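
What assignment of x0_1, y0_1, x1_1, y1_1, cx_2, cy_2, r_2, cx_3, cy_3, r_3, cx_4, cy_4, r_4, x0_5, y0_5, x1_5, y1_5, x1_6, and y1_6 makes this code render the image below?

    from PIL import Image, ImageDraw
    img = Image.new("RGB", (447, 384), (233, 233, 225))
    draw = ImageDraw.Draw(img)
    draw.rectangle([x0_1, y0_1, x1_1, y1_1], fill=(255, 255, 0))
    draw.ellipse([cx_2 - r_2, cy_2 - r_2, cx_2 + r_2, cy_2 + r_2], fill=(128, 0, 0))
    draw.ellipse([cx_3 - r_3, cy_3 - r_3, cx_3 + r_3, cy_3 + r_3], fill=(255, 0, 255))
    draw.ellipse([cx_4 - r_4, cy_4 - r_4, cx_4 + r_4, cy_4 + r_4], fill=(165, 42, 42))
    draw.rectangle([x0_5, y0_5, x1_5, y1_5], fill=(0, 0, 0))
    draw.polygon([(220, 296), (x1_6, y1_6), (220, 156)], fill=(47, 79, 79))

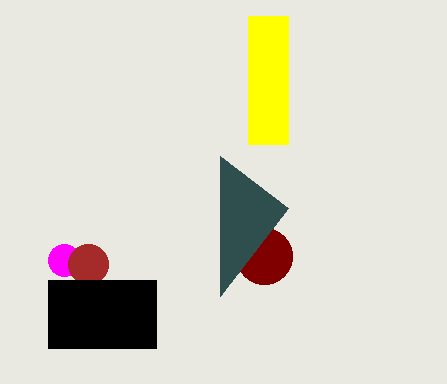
x0_1 = 248
y0_1 = 16
x1_1 = 288
y1_1 = 144
cx_2 = 264
cy_2 = 256
r_2 = 28
cx_3 = 64
cy_3 = 260
r_3 = 16
cx_4 = 88
cy_4 = 264
r_4 = 20
x0_5 = 48
y0_5 = 280
x1_5 = 156
y1_5 = 348
x1_6 = 288
y1_6 = 208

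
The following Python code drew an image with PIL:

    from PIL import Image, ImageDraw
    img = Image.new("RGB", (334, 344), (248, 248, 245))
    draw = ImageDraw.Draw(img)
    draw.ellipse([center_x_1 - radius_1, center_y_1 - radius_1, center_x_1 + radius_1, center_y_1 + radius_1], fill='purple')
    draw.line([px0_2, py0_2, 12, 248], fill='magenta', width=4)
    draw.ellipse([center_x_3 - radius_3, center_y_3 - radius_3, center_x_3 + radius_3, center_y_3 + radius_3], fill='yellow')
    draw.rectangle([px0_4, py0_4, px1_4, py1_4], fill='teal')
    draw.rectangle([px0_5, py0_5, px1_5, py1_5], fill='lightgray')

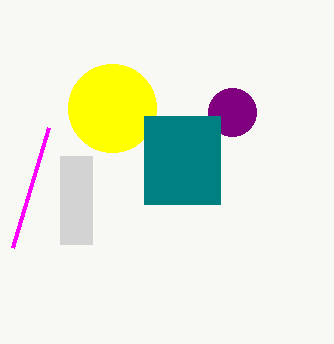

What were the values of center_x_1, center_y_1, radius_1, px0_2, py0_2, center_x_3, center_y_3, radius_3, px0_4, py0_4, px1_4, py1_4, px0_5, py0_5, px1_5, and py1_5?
center_x_1 = 232
center_y_1 = 112
radius_1 = 24
px0_2 = 48
py0_2 = 128
center_x_3 = 112
center_y_3 = 108
radius_3 = 44
px0_4 = 144
py0_4 = 116
px1_4 = 220
py1_4 = 204
px0_5 = 60
py0_5 = 156
px1_5 = 92
py1_5 = 244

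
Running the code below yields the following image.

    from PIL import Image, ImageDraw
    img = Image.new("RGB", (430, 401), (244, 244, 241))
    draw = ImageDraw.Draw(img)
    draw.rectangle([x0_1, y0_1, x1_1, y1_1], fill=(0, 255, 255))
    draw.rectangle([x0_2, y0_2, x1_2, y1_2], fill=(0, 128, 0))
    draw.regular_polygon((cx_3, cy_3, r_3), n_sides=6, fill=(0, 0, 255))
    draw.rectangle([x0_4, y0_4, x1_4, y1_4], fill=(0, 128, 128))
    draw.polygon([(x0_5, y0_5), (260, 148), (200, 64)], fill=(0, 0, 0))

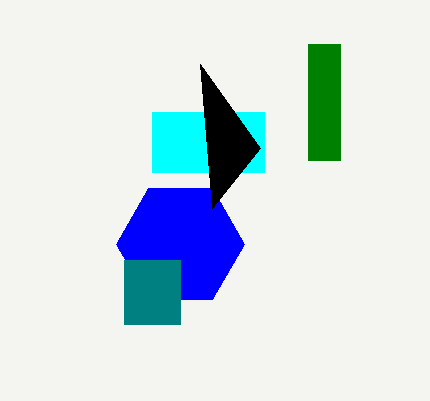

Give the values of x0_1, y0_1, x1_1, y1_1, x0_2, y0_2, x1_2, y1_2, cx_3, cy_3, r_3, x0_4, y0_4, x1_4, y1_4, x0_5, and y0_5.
x0_1 = 152, y0_1 = 112, x1_1 = 264, y1_1 = 172, x0_2 = 308, y0_2 = 44, x1_2 = 340, y1_2 = 160, cx_3 = 180, cy_3 = 244, r_3 = 64, x0_4 = 124, y0_4 = 260, x1_4 = 180, y1_4 = 324, x0_5 = 212, y0_5 = 208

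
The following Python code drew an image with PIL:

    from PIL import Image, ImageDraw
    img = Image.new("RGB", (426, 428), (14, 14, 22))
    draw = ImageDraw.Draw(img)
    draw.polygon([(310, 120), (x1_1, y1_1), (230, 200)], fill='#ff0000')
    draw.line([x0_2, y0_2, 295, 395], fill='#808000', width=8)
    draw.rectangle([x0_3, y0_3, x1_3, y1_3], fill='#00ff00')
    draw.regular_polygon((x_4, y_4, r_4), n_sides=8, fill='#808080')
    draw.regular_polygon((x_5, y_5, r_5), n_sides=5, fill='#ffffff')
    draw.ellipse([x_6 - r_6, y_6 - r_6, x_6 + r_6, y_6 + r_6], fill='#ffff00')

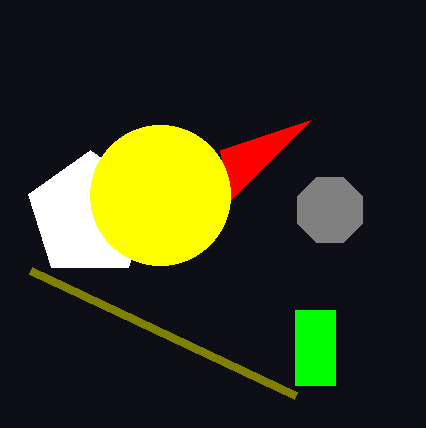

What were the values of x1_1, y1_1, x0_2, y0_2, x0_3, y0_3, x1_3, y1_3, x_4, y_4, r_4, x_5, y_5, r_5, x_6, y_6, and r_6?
x1_1 = 220, y1_1 = 150, x0_2 = 30, y0_2 = 270, x0_3 = 295, y0_3 = 310, x1_3 = 335, y1_3 = 385, x_4 = 330, y_4 = 210, r_4 = 35, x_5 = 90, y_5 = 215, r_5 = 65, x_6 = 160, y_6 = 195, r_6 = 70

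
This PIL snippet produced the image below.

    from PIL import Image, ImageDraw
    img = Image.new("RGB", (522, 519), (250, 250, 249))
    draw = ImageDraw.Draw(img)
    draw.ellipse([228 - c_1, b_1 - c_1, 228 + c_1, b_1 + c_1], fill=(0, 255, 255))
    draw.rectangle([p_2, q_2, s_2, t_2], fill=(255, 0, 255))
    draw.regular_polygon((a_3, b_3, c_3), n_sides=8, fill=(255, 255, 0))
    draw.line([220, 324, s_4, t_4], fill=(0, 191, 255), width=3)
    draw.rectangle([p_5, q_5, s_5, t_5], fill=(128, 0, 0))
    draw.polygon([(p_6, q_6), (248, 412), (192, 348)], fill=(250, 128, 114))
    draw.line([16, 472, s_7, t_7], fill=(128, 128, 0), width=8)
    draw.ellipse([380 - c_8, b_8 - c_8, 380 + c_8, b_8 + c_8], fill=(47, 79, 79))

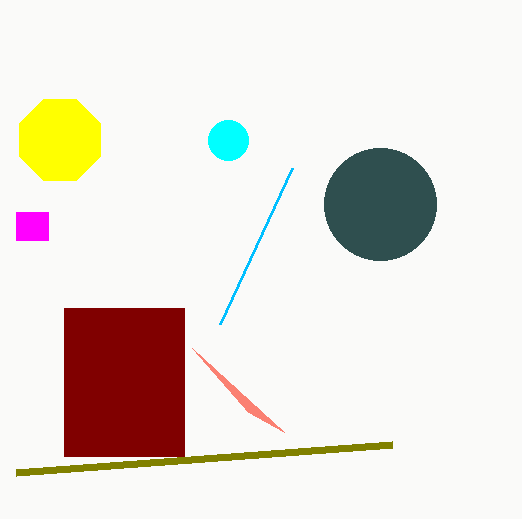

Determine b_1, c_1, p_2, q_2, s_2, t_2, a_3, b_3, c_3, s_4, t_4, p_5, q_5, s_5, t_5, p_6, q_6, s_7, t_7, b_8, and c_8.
b_1 = 140; c_1 = 20; p_2 = 16; q_2 = 212; s_2 = 48; t_2 = 240; a_3 = 60; b_3 = 140; c_3 = 44; s_4 = 292; t_4 = 168; p_5 = 64; q_5 = 308; s_5 = 184; t_5 = 456; p_6 = 284; q_6 = 432; s_7 = 392; t_7 = 444; b_8 = 204; c_8 = 56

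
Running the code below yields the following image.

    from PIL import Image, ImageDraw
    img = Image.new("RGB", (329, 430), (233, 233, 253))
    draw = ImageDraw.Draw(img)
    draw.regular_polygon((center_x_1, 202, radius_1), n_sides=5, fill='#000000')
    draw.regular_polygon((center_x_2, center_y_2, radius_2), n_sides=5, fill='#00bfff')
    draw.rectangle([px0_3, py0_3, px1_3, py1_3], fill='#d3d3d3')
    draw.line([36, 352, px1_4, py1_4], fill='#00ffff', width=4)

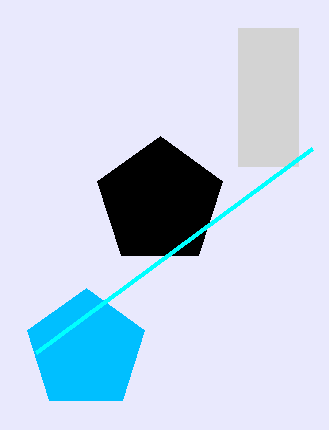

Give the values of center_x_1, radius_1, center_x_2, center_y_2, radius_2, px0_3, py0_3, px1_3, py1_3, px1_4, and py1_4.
center_x_1 = 160; radius_1 = 66; center_x_2 = 86; center_y_2 = 350; radius_2 = 62; px0_3 = 238; py0_3 = 28; px1_3 = 298; py1_3 = 166; px1_4 = 312; py1_4 = 148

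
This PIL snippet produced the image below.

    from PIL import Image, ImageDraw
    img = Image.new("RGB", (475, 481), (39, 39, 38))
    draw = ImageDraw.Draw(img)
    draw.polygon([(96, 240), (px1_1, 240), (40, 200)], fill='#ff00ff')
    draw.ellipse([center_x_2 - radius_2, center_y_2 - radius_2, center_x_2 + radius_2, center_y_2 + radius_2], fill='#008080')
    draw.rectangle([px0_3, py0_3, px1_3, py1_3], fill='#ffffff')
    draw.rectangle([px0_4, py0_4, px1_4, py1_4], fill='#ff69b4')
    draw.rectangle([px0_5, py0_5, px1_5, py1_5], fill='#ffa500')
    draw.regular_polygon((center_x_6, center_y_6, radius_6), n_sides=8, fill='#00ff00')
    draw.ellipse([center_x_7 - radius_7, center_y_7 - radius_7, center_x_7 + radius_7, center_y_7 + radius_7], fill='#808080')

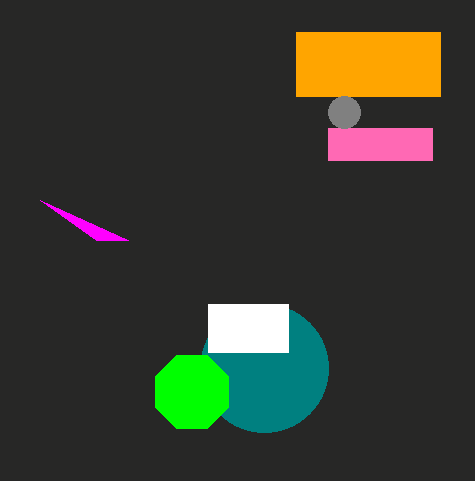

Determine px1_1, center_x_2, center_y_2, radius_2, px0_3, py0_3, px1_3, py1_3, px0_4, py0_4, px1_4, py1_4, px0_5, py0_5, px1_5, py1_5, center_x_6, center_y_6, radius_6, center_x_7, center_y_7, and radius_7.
px1_1 = 128; center_x_2 = 264; center_y_2 = 368; radius_2 = 64; px0_3 = 208; py0_3 = 304; px1_3 = 288; py1_3 = 352; px0_4 = 328; py0_4 = 128; px1_4 = 432; py1_4 = 160; px0_5 = 296; py0_5 = 32; px1_5 = 440; py1_5 = 96; center_x_6 = 192; center_y_6 = 392; radius_6 = 40; center_x_7 = 344; center_y_7 = 112; radius_7 = 16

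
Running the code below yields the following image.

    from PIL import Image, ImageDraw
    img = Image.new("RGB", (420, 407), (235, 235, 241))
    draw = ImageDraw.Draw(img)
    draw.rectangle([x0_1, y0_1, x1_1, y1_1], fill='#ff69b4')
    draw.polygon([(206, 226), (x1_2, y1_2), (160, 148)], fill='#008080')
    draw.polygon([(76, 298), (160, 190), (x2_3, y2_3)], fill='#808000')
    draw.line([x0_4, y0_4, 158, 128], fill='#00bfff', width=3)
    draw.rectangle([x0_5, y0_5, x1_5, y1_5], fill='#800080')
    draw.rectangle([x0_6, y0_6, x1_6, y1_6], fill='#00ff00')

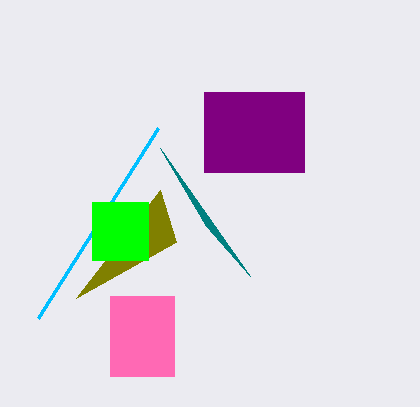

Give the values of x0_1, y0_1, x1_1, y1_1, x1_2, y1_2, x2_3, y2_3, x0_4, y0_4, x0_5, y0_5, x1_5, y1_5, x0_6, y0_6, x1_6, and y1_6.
x0_1 = 110; y0_1 = 296; x1_1 = 174; y1_1 = 376; x1_2 = 250; y1_2 = 276; x2_3 = 176; y2_3 = 242; x0_4 = 38; y0_4 = 318; x0_5 = 204; y0_5 = 92; x1_5 = 304; y1_5 = 172; x0_6 = 92; y0_6 = 202; x1_6 = 148; y1_6 = 260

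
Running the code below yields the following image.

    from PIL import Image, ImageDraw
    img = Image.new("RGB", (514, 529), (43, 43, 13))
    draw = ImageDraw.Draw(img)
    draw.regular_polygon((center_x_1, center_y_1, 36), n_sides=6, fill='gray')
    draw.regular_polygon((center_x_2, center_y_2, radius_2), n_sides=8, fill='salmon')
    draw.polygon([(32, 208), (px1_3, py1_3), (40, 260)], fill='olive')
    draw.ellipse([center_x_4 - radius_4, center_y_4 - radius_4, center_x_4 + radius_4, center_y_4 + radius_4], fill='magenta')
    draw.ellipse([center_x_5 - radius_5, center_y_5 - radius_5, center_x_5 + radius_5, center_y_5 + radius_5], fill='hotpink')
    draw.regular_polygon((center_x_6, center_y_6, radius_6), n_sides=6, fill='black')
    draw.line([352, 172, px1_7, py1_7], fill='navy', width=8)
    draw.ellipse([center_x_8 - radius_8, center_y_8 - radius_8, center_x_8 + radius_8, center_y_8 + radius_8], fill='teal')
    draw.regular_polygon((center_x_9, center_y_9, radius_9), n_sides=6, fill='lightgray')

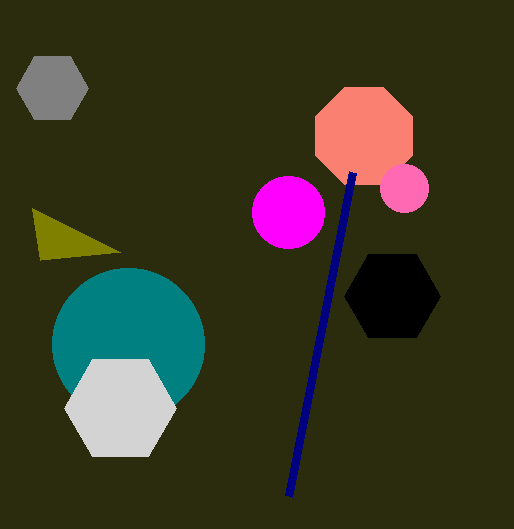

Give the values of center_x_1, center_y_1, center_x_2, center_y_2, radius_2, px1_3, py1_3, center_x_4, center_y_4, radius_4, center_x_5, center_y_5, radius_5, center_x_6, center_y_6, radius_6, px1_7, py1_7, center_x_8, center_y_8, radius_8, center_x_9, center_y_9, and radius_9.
center_x_1 = 52; center_y_1 = 88; center_x_2 = 364; center_y_2 = 136; radius_2 = 52; px1_3 = 120; py1_3 = 252; center_x_4 = 288; center_y_4 = 212; radius_4 = 36; center_x_5 = 404; center_y_5 = 188; radius_5 = 24; center_x_6 = 392; center_y_6 = 296; radius_6 = 48; px1_7 = 288; py1_7 = 496; center_x_8 = 128; center_y_8 = 344; radius_8 = 76; center_x_9 = 120; center_y_9 = 408; radius_9 = 56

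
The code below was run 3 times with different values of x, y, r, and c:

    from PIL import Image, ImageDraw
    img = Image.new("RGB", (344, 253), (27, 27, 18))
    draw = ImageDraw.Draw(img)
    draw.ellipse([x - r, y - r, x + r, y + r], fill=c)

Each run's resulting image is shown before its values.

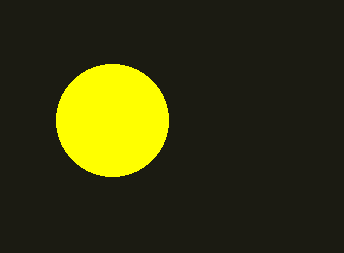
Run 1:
x = 112; y = 120; r = 56; c = 'yellow'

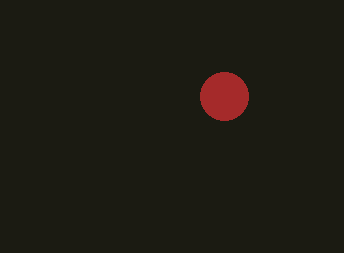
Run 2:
x = 224; y = 96; r = 24; c = 'brown'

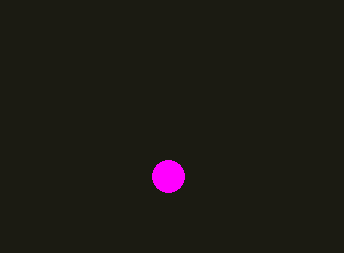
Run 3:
x = 168, y = 176, r = 16, c = 'magenta'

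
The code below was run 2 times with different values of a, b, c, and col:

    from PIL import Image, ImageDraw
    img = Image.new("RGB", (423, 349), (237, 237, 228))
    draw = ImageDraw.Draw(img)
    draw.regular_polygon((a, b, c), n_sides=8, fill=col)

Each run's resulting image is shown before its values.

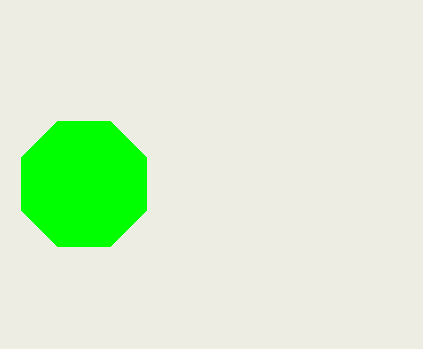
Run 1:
a = 84; b = 184; c = 68; col = 'lime'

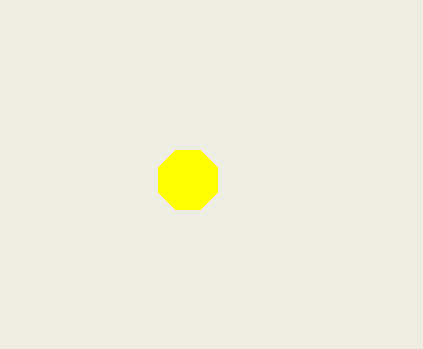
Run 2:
a = 188
b = 180
c = 32
col = 'yellow'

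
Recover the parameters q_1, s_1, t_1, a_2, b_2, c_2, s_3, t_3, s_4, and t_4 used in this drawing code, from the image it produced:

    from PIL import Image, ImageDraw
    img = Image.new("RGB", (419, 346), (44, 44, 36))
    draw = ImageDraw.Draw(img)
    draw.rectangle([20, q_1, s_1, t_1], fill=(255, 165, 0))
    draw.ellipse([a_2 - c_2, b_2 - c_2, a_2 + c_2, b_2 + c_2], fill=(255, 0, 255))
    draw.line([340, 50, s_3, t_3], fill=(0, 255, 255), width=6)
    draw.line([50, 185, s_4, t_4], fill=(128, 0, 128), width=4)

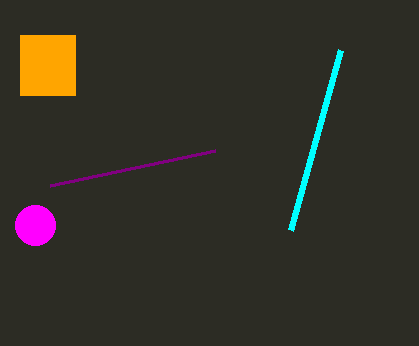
q_1 = 35; s_1 = 75; t_1 = 95; a_2 = 35; b_2 = 225; c_2 = 20; s_3 = 290; t_3 = 230; s_4 = 215; t_4 = 150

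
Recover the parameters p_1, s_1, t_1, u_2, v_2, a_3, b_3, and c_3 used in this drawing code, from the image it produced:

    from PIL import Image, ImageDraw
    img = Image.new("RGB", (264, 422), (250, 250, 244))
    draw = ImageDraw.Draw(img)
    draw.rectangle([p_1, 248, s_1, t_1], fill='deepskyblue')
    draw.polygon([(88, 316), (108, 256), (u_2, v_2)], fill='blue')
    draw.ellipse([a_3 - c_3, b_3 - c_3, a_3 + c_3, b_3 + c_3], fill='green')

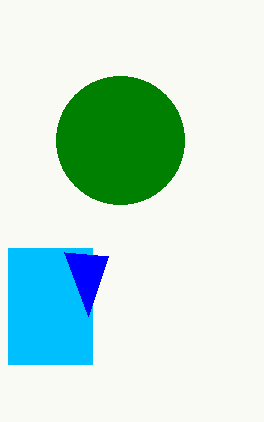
p_1 = 8
s_1 = 92
t_1 = 364
u_2 = 64
v_2 = 252
a_3 = 120
b_3 = 140
c_3 = 64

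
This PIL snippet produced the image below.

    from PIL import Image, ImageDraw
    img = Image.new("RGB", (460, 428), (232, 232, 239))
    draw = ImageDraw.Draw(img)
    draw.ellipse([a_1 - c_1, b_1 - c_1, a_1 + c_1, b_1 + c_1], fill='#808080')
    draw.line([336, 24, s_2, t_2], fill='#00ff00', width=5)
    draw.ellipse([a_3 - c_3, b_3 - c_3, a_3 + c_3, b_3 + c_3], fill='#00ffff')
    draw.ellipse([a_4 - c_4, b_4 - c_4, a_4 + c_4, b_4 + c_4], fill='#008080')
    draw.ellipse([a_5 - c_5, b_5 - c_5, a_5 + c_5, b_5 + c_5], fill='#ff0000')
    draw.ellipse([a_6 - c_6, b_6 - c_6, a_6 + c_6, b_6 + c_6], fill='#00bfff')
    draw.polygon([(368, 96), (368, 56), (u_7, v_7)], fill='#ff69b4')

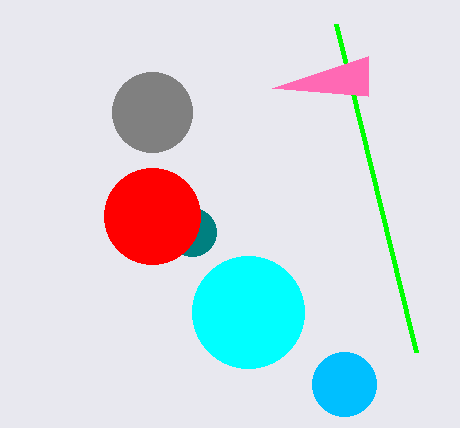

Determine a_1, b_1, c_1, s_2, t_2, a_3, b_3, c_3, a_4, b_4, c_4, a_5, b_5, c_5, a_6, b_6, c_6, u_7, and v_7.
a_1 = 152; b_1 = 112; c_1 = 40; s_2 = 416; t_2 = 352; a_3 = 248; b_3 = 312; c_3 = 56; a_4 = 192; b_4 = 232; c_4 = 24; a_5 = 152; b_5 = 216; c_5 = 48; a_6 = 344; b_6 = 384; c_6 = 32; u_7 = 272; v_7 = 88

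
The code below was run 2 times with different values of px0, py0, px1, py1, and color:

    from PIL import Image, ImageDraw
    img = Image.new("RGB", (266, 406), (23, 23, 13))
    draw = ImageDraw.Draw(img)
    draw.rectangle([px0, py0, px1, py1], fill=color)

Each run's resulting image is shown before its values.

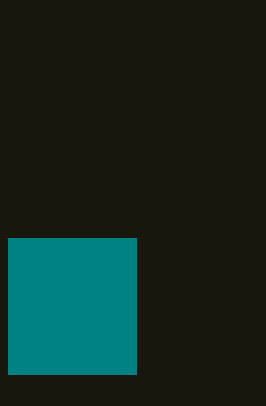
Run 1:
px0 = 8; py0 = 238; px1 = 136; py1 = 374; color = 'teal'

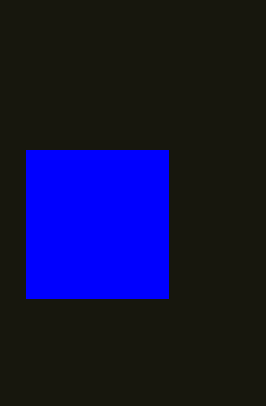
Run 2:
px0 = 26, py0 = 150, px1 = 168, py1 = 298, color = 'blue'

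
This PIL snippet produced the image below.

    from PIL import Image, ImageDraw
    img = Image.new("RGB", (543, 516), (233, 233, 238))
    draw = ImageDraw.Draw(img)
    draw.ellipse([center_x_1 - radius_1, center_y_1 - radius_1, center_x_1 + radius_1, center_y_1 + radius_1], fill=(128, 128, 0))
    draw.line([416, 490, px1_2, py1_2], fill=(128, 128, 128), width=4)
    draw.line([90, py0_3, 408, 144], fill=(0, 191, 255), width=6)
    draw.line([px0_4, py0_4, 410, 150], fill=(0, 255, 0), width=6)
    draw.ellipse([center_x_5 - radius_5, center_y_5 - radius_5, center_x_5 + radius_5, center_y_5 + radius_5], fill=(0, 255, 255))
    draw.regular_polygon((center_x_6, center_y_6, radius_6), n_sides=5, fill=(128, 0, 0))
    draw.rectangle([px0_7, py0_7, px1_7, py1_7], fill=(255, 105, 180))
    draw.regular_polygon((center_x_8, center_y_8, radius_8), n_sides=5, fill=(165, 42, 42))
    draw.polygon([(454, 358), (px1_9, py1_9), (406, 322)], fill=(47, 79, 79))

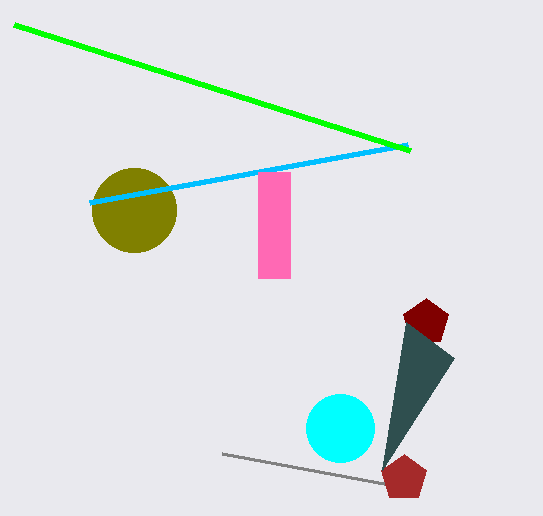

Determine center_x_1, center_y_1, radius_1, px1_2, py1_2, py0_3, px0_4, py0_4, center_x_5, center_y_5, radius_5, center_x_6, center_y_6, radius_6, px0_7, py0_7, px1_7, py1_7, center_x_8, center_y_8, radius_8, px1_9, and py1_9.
center_x_1 = 134; center_y_1 = 210; radius_1 = 42; px1_2 = 222; py1_2 = 454; py0_3 = 202; px0_4 = 14; py0_4 = 24; center_x_5 = 340; center_y_5 = 428; radius_5 = 34; center_x_6 = 426; center_y_6 = 322; radius_6 = 24; px0_7 = 258; py0_7 = 172; px1_7 = 290; py1_7 = 278; center_x_8 = 404; center_y_8 = 478; radius_8 = 24; px1_9 = 382; py1_9 = 470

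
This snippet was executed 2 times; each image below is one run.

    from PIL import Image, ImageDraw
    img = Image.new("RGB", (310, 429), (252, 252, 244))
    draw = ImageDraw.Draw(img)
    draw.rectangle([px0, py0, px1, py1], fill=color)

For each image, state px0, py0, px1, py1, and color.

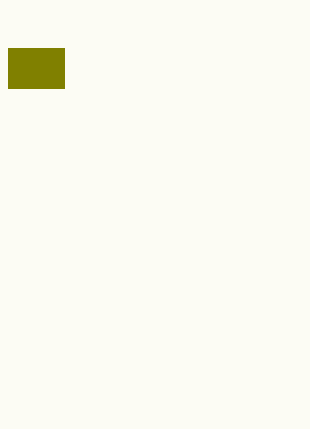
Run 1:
px0 = 8; py0 = 48; px1 = 64; py1 = 88; color = 'olive'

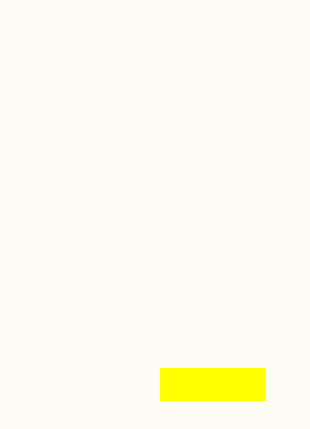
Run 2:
px0 = 160, py0 = 368, px1 = 264, py1 = 400, color = 'yellow'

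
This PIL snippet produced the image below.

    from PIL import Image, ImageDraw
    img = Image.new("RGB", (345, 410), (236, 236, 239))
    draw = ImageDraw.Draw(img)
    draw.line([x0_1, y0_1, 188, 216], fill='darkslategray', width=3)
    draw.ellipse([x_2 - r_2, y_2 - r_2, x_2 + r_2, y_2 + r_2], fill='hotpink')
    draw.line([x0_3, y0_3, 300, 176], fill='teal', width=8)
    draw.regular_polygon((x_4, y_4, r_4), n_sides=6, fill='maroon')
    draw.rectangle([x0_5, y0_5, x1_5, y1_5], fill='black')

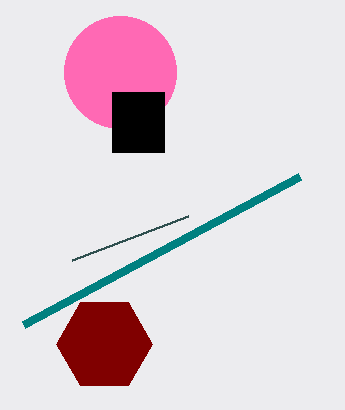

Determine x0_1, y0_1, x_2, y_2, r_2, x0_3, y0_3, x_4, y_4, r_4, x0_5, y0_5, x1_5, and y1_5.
x0_1 = 72; y0_1 = 260; x_2 = 120; y_2 = 72; r_2 = 56; x0_3 = 24; y0_3 = 324; x_4 = 104; y_4 = 344; r_4 = 48; x0_5 = 112; y0_5 = 92; x1_5 = 164; y1_5 = 152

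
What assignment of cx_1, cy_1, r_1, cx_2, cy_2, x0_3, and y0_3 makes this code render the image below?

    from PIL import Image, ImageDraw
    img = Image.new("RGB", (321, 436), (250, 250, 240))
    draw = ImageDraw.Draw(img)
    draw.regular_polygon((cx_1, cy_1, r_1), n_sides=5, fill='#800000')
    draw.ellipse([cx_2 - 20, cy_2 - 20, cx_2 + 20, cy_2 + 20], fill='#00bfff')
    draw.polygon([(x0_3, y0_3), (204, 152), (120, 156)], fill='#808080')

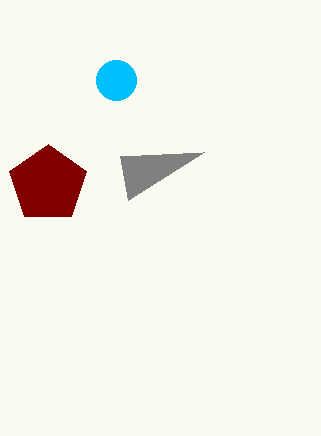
cx_1 = 48; cy_1 = 184; r_1 = 40; cx_2 = 116; cy_2 = 80; x0_3 = 128; y0_3 = 200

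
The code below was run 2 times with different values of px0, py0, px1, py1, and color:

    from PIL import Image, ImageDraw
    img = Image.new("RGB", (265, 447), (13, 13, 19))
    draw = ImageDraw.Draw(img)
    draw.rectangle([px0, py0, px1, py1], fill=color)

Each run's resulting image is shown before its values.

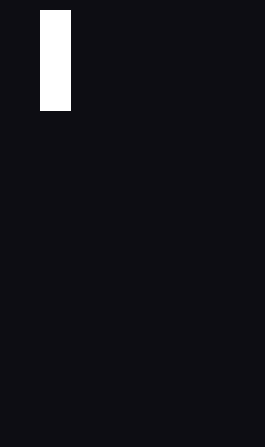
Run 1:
px0 = 40; py0 = 10; px1 = 70; py1 = 110; color = 'white'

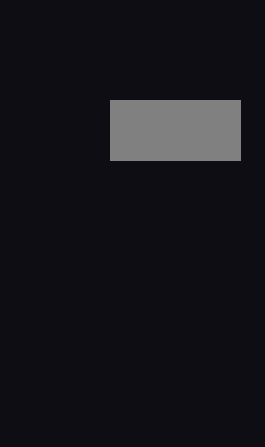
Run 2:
px0 = 110; py0 = 100; px1 = 240; py1 = 160; color = 'gray'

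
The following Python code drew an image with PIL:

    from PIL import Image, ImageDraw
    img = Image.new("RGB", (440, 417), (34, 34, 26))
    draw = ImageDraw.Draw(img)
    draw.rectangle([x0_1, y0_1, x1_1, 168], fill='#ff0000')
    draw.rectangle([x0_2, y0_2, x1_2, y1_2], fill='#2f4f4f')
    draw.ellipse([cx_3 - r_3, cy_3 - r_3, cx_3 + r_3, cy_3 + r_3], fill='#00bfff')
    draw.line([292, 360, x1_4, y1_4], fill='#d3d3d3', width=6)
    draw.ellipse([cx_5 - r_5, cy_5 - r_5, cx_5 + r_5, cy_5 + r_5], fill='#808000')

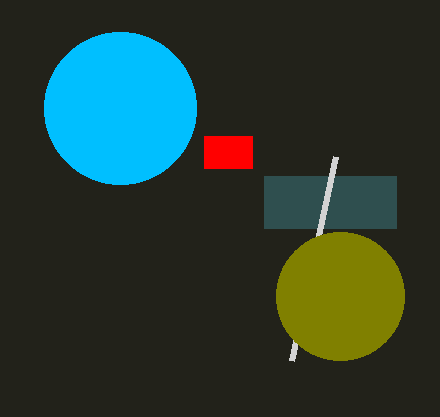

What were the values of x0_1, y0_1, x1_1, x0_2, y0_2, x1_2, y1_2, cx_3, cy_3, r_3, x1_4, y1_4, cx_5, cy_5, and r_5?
x0_1 = 204
y0_1 = 136
x1_1 = 252
x0_2 = 264
y0_2 = 176
x1_2 = 396
y1_2 = 228
cx_3 = 120
cy_3 = 108
r_3 = 76
x1_4 = 336
y1_4 = 156
cx_5 = 340
cy_5 = 296
r_5 = 64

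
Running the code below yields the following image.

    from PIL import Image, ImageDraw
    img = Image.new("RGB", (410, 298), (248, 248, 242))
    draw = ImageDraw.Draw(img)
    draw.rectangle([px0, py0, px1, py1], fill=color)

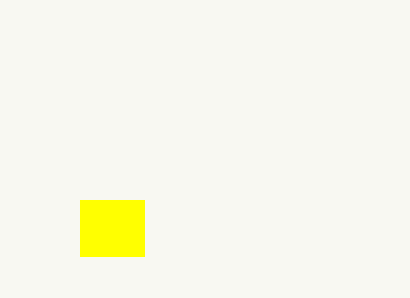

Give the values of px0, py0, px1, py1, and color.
px0 = 80, py0 = 200, px1 = 144, py1 = 256, color = 'yellow'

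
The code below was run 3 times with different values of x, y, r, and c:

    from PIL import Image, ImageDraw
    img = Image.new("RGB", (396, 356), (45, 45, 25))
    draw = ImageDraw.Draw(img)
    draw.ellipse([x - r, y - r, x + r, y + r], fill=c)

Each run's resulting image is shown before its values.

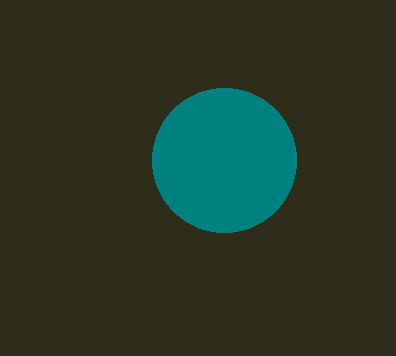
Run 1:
x = 224; y = 160; r = 72; c = 'teal'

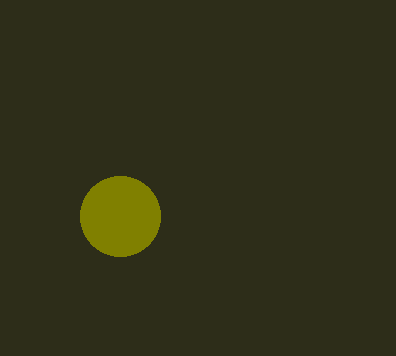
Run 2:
x = 120, y = 216, r = 40, c = 'olive'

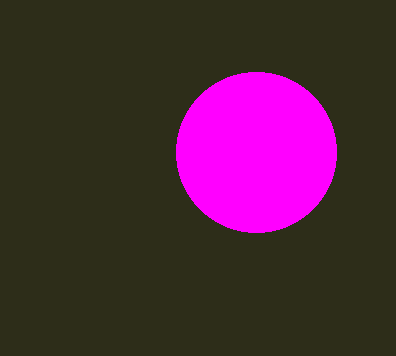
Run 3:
x = 256, y = 152, r = 80, c = 'magenta'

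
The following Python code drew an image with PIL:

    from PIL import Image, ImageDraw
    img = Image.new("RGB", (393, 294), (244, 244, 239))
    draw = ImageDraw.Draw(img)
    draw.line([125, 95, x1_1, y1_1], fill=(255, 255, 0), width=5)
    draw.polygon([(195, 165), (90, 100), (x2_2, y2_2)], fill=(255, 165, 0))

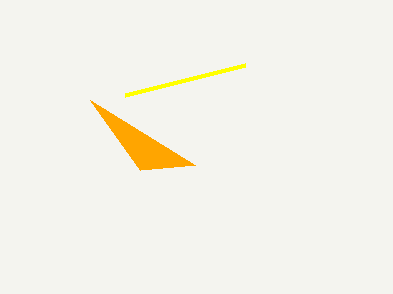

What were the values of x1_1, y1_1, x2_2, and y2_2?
x1_1 = 245; y1_1 = 65; x2_2 = 140; y2_2 = 170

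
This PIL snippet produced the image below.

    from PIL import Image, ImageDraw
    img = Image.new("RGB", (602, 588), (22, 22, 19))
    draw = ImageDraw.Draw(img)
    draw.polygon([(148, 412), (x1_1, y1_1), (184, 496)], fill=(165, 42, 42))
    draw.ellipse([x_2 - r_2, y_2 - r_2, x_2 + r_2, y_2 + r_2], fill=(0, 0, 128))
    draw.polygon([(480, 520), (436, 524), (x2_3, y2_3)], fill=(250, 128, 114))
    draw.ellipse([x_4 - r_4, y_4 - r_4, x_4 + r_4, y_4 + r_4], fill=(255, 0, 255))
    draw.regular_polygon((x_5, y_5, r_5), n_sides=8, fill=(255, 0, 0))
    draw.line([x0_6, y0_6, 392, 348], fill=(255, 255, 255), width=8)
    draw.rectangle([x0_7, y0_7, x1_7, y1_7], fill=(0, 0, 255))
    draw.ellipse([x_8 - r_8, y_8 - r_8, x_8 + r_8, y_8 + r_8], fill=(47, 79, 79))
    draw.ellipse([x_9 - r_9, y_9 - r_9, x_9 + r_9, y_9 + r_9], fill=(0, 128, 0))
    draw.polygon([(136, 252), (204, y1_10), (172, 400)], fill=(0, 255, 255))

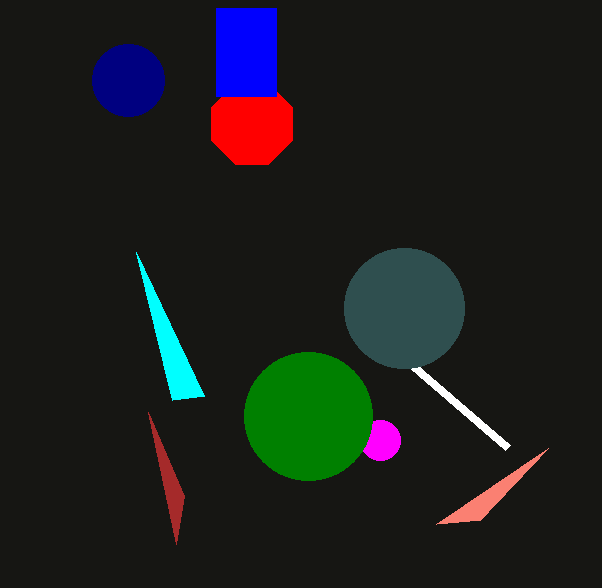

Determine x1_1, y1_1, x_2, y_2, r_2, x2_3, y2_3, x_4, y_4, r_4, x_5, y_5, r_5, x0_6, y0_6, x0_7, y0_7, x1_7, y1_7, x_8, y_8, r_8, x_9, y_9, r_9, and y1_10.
x1_1 = 176, y1_1 = 544, x_2 = 128, y_2 = 80, r_2 = 36, x2_3 = 548, y2_3 = 448, x_4 = 380, y_4 = 440, r_4 = 20, x_5 = 252, y_5 = 124, r_5 = 44, x0_6 = 508, y0_6 = 448, x0_7 = 216, y0_7 = 8, x1_7 = 276, y1_7 = 96, x_8 = 404, y_8 = 308, r_8 = 60, x_9 = 308, y_9 = 416, r_9 = 64, y1_10 = 396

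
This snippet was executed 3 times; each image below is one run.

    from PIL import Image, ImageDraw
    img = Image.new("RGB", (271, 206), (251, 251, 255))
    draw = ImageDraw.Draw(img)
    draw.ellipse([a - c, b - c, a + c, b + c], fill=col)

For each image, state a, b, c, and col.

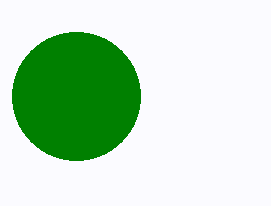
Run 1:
a = 76; b = 96; c = 64; col = 'green'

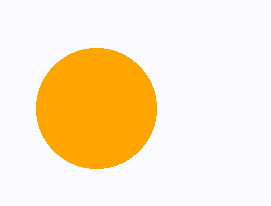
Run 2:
a = 96
b = 108
c = 60
col = 'orange'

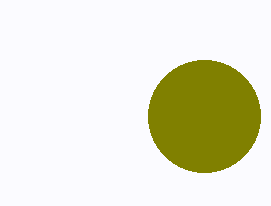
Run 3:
a = 204, b = 116, c = 56, col = 'olive'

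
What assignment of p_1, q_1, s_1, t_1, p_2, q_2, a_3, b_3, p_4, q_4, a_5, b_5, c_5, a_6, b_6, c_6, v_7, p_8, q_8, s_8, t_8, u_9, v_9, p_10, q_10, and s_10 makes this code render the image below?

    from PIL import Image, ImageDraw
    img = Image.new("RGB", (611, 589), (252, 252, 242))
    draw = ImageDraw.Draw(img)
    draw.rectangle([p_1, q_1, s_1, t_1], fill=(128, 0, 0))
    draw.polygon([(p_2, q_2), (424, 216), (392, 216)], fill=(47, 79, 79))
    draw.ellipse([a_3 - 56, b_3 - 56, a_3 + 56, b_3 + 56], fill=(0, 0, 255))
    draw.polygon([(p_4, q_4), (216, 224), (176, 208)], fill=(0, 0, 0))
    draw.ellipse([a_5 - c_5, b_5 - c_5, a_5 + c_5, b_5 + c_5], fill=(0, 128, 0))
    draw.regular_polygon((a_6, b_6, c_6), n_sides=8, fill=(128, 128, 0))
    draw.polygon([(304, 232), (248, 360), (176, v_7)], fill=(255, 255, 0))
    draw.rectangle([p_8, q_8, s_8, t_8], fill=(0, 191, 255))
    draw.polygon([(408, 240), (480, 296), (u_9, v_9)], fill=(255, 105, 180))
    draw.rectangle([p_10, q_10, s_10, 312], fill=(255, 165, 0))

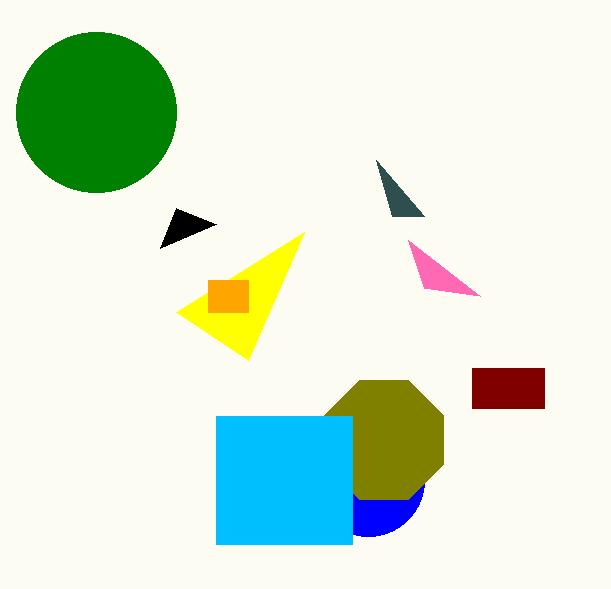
p_1 = 472
q_1 = 368
s_1 = 544
t_1 = 408
p_2 = 376
q_2 = 160
a_3 = 368
b_3 = 480
p_4 = 160
q_4 = 248
a_5 = 96
b_5 = 112
c_5 = 80
a_6 = 384
b_6 = 440
c_6 = 64
v_7 = 312
p_8 = 216
q_8 = 416
s_8 = 352
t_8 = 544
u_9 = 424
v_9 = 288
p_10 = 208
q_10 = 280
s_10 = 248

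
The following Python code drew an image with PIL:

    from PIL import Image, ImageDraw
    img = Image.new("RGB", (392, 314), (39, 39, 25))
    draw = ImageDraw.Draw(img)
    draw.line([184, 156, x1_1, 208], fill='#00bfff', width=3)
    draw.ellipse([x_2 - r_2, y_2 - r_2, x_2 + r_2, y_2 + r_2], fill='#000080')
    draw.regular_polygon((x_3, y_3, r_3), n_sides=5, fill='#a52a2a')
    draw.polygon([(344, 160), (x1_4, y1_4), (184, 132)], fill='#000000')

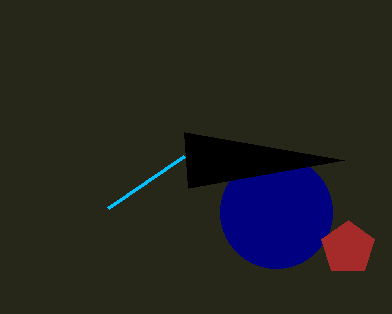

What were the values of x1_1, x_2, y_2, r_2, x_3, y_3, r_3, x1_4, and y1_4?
x1_1 = 108; x_2 = 276; y_2 = 212; r_2 = 56; x_3 = 348; y_3 = 248; r_3 = 28; x1_4 = 188; y1_4 = 188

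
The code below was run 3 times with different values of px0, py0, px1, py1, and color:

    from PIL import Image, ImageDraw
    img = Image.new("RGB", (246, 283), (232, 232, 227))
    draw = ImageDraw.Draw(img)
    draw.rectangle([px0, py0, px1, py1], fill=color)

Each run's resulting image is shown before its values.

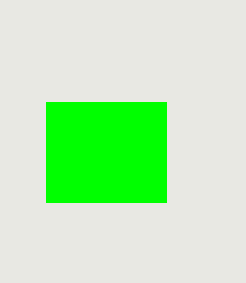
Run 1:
px0 = 46, py0 = 102, px1 = 166, py1 = 202, color = 'lime'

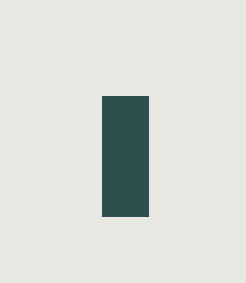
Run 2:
px0 = 102; py0 = 96; px1 = 148; py1 = 216; color = 'darkslategray'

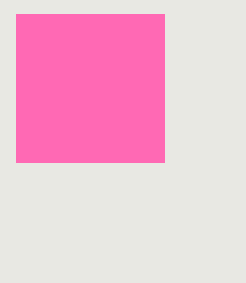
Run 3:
px0 = 16; py0 = 14; px1 = 164; py1 = 162; color = 'hotpink'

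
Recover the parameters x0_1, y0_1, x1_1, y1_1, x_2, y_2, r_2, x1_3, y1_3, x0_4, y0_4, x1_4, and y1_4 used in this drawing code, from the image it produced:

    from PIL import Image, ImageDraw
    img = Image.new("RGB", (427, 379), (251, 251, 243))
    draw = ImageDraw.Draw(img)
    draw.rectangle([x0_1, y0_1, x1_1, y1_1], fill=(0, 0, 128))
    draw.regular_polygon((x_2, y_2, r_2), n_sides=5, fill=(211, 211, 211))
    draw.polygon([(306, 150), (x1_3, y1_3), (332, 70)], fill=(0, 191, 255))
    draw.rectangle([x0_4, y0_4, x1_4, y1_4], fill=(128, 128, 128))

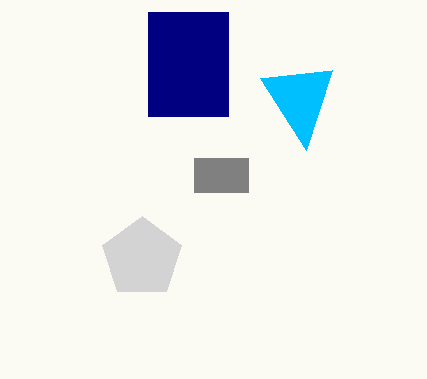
x0_1 = 148; y0_1 = 12; x1_1 = 228; y1_1 = 116; x_2 = 142; y_2 = 258; r_2 = 42; x1_3 = 260; y1_3 = 78; x0_4 = 194; y0_4 = 158; x1_4 = 248; y1_4 = 192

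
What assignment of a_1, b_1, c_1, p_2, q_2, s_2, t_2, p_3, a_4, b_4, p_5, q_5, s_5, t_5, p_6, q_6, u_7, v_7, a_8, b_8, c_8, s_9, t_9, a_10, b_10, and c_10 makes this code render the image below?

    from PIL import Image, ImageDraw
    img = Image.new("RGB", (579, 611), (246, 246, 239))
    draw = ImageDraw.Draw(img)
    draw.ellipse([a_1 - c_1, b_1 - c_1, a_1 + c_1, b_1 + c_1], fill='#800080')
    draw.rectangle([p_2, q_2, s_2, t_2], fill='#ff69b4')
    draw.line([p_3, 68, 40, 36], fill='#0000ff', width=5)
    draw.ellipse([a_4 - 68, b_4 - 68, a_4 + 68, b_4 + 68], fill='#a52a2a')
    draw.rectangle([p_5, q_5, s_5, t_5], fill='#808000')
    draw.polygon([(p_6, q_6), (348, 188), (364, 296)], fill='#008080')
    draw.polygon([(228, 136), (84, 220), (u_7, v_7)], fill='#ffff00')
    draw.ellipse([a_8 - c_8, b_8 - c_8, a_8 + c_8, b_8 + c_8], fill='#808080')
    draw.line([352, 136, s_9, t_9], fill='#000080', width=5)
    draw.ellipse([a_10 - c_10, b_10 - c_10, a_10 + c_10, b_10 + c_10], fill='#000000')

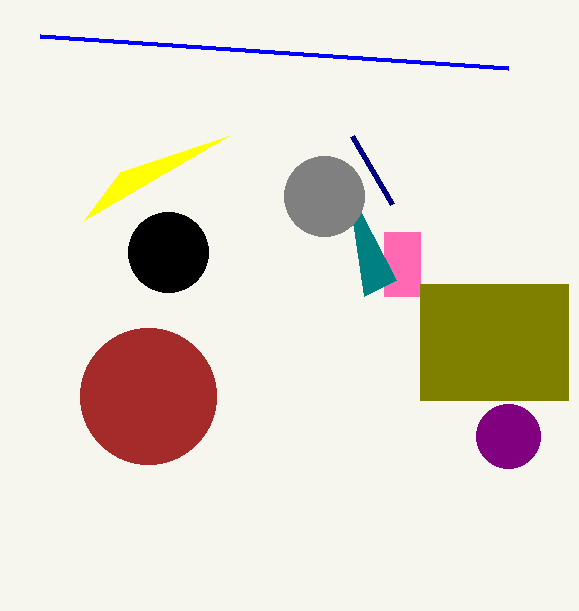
a_1 = 508; b_1 = 436; c_1 = 32; p_2 = 384; q_2 = 232; s_2 = 420; t_2 = 296; p_3 = 508; a_4 = 148; b_4 = 396; p_5 = 420; q_5 = 284; s_5 = 568; t_5 = 400; p_6 = 396; q_6 = 280; u_7 = 120; v_7 = 172; a_8 = 324; b_8 = 196; c_8 = 40; s_9 = 392; t_9 = 204; a_10 = 168; b_10 = 252; c_10 = 40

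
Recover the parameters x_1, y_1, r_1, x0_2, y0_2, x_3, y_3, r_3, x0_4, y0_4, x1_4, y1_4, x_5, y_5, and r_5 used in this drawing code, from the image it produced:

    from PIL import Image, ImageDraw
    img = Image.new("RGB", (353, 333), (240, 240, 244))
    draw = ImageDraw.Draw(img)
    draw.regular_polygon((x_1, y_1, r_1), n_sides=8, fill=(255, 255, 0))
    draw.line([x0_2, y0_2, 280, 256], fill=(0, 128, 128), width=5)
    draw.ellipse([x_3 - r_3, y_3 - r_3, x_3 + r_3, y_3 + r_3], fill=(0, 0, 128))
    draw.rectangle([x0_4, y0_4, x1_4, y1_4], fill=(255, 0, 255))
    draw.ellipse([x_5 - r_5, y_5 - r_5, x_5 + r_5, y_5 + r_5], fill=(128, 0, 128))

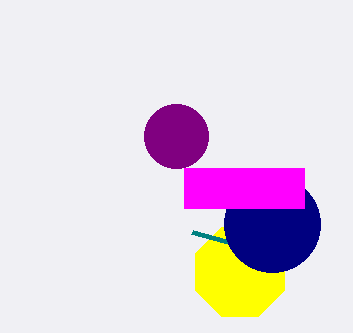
x_1 = 240
y_1 = 272
r_1 = 48
x0_2 = 192
y0_2 = 232
x_3 = 272
y_3 = 224
r_3 = 48
x0_4 = 184
y0_4 = 168
x1_4 = 304
y1_4 = 208
x_5 = 176
y_5 = 136
r_5 = 32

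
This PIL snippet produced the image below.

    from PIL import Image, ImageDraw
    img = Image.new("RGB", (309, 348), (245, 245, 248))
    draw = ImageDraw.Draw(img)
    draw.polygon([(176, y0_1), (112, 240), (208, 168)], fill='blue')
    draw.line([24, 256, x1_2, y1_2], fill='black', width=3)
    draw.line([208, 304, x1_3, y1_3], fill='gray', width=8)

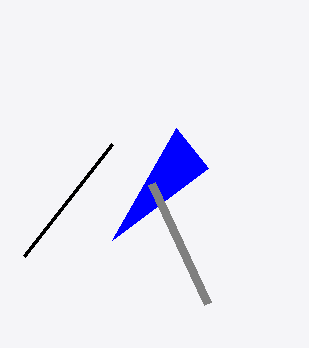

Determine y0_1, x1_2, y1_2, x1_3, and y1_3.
y0_1 = 128
x1_2 = 112
y1_2 = 144
x1_3 = 152
y1_3 = 184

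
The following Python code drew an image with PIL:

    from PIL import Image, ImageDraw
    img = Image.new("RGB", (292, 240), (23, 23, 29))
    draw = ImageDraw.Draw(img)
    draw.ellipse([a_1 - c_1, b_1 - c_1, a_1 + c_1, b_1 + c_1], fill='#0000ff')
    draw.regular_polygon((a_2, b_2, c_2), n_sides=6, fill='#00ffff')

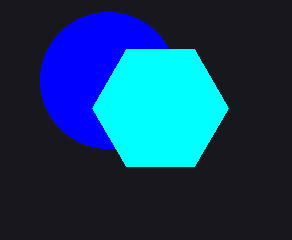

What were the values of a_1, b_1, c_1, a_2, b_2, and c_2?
a_1 = 108
b_1 = 80
c_1 = 68
a_2 = 160
b_2 = 108
c_2 = 68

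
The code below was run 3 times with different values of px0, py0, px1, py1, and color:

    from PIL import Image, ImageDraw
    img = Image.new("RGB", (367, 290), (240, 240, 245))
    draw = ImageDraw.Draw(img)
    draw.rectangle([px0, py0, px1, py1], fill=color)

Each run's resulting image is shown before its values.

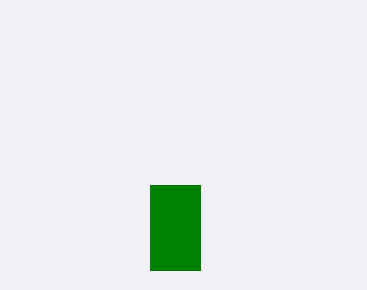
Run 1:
px0 = 150; py0 = 185; px1 = 200; py1 = 270; color = 'green'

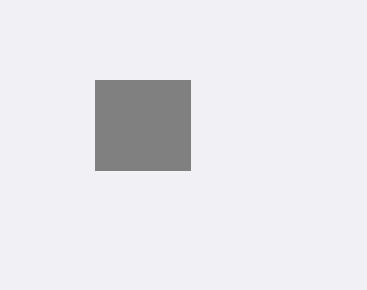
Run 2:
px0 = 95, py0 = 80, px1 = 190, py1 = 170, color = 'gray'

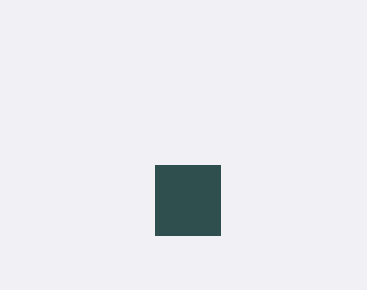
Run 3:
px0 = 155
py0 = 165
px1 = 220
py1 = 235
color = 'darkslategray'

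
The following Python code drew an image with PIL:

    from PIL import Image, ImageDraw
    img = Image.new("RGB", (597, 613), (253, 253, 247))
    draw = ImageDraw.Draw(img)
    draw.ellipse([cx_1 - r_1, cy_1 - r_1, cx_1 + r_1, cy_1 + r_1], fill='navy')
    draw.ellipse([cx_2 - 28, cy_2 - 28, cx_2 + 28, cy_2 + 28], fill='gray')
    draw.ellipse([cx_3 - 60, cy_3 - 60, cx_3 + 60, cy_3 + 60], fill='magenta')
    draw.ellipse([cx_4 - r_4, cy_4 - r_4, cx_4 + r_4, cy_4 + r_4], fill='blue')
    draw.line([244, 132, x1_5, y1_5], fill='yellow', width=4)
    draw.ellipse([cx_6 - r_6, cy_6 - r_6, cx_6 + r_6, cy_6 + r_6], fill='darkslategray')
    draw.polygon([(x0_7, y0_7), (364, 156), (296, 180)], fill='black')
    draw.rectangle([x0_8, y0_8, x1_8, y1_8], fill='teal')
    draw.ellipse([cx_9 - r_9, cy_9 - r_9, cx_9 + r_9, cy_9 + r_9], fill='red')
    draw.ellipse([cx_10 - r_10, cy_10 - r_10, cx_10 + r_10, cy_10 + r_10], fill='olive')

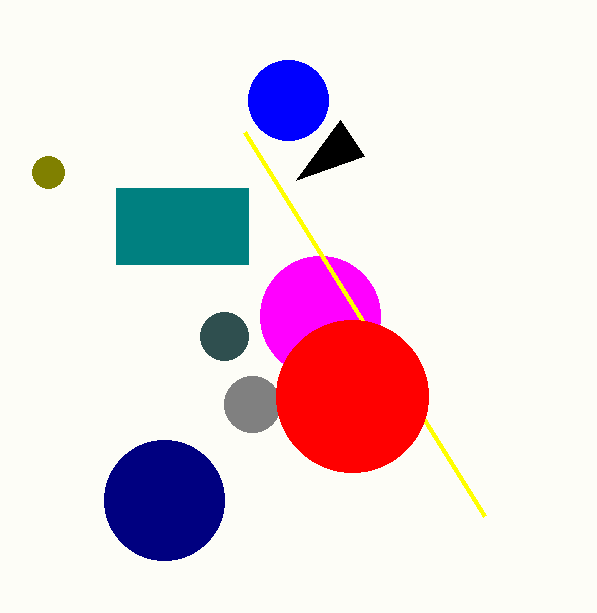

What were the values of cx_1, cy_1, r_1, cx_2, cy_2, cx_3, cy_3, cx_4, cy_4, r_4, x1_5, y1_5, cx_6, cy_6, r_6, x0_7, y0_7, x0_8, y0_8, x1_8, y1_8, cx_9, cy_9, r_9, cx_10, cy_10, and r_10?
cx_1 = 164; cy_1 = 500; r_1 = 60; cx_2 = 252; cy_2 = 404; cx_3 = 320; cy_3 = 316; cx_4 = 288; cy_4 = 100; r_4 = 40; x1_5 = 484; y1_5 = 516; cx_6 = 224; cy_6 = 336; r_6 = 24; x0_7 = 340; y0_7 = 120; x0_8 = 116; y0_8 = 188; x1_8 = 248; y1_8 = 264; cx_9 = 352; cy_9 = 396; r_9 = 76; cx_10 = 48; cy_10 = 172; r_10 = 16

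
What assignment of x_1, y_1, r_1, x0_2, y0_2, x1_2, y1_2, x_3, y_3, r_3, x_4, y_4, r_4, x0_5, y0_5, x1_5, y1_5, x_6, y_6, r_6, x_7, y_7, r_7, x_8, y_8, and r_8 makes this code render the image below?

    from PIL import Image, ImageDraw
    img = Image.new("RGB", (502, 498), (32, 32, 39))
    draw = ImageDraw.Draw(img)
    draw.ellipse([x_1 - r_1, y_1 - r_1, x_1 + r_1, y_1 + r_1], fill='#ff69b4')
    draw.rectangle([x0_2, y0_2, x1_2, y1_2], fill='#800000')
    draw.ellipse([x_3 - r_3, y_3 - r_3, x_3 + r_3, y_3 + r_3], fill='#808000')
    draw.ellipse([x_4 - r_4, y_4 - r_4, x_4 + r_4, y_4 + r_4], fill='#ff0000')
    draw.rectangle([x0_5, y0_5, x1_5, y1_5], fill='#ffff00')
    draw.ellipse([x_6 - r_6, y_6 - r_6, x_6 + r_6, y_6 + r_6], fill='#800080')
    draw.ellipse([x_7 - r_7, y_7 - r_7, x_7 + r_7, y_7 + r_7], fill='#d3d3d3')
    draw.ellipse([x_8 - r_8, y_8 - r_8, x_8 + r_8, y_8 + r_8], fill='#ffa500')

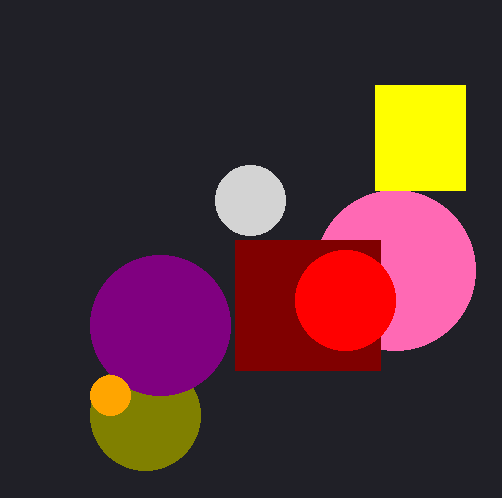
x_1 = 395, y_1 = 270, r_1 = 80, x0_2 = 235, y0_2 = 240, x1_2 = 380, y1_2 = 370, x_3 = 145, y_3 = 415, r_3 = 55, x_4 = 345, y_4 = 300, r_4 = 50, x0_5 = 375, y0_5 = 85, x1_5 = 465, y1_5 = 190, x_6 = 160, y_6 = 325, r_6 = 70, x_7 = 250, y_7 = 200, r_7 = 35, x_8 = 110, y_8 = 395, r_8 = 20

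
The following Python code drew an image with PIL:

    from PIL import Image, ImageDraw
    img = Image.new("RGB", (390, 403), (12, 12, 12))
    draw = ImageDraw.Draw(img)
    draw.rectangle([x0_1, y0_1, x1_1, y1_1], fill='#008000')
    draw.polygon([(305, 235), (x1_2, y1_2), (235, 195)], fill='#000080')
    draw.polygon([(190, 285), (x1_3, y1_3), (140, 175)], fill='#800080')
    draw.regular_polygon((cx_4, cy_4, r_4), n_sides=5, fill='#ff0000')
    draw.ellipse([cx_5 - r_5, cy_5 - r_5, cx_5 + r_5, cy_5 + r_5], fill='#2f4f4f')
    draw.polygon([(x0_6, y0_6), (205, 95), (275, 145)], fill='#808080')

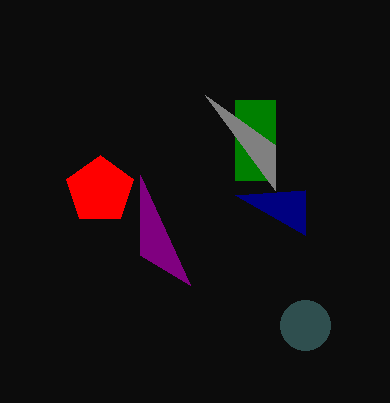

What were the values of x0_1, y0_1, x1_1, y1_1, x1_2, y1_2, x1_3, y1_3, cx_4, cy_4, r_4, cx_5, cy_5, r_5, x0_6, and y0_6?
x0_1 = 235, y0_1 = 100, x1_1 = 275, y1_1 = 180, x1_2 = 305, y1_2 = 190, x1_3 = 140, y1_3 = 255, cx_4 = 100, cy_4 = 190, r_4 = 35, cx_5 = 305, cy_5 = 325, r_5 = 25, x0_6 = 275, y0_6 = 190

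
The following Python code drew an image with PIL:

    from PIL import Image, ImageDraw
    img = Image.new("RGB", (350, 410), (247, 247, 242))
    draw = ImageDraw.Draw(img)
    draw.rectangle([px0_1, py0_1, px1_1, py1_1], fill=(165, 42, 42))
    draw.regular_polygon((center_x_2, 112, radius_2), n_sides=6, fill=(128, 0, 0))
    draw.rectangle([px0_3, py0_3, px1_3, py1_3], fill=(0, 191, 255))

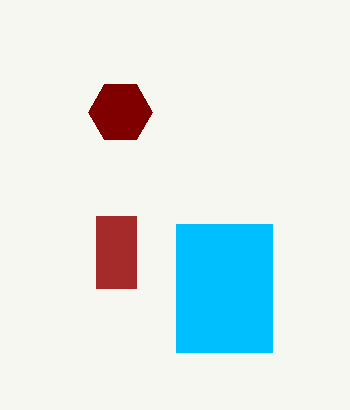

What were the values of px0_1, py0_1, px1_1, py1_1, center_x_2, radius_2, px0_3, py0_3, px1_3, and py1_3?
px0_1 = 96; py0_1 = 216; px1_1 = 136; py1_1 = 288; center_x_2 = 120; radius_2 = 32; px0_3 = 176; py0_3 = 224; px1_3 = 272; py1_3 = 352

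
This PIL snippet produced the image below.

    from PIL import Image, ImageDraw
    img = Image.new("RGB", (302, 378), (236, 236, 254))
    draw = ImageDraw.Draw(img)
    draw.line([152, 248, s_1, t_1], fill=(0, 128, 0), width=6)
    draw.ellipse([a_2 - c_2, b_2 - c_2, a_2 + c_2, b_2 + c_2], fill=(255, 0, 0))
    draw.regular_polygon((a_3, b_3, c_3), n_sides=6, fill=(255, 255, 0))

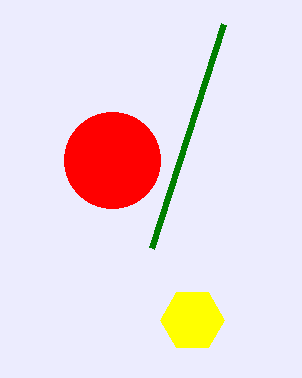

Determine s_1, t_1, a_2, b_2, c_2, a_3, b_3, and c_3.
s_1 = 224; t_1 = 24; a_2 = 112; b_2 = 160; c_2 = 48; a_3 = 192; b_3 = 320; c_3 = 32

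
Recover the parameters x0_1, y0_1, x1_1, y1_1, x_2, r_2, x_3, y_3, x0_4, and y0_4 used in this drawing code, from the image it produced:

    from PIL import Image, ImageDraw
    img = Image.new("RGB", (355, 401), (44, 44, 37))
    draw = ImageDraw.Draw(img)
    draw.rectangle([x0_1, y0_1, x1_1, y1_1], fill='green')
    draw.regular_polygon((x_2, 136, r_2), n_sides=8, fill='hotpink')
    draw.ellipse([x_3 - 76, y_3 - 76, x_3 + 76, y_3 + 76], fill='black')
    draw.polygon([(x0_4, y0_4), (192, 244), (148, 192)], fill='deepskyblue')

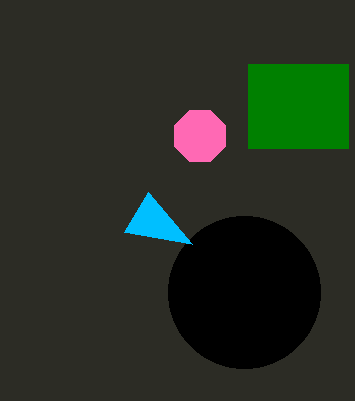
x0_1 = 248; y0_1 = 64; x1_1 = 348; y1_1 = 148; x_2 = 200; r_2 = 28; x_3 = 244; y_3 = 292; x0_4 = 124; y0_4 = 232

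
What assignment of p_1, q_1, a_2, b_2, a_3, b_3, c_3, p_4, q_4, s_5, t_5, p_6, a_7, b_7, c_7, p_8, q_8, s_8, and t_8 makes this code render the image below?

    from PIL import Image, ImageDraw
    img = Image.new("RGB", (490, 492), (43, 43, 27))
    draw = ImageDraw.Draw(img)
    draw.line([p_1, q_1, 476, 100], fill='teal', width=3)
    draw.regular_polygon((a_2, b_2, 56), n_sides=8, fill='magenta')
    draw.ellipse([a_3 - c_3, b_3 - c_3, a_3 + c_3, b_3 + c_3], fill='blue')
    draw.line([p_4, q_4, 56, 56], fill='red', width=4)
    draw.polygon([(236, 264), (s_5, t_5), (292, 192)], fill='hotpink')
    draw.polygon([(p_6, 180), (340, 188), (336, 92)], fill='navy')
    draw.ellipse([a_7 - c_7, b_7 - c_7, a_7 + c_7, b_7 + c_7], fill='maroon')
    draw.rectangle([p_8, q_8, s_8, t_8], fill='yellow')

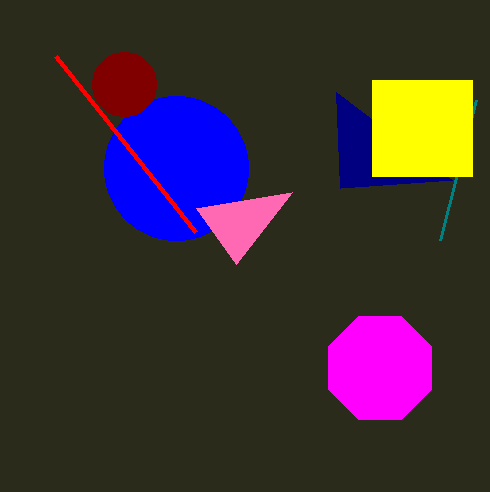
p_1 = 440
q_1 = 240
a_2 = 380
b_2 = 368
a_3 = 176
b_3 = 168
c_3 = 72
p_4 = 196
q_4 = 232
s_5 = 196
t_5 = 208
p_6 = 452
a_7 = 124
b_7 = 84
c_7 = 32
p_8 = 372
q_8 = 80
s_8 = 472
t_8 = 176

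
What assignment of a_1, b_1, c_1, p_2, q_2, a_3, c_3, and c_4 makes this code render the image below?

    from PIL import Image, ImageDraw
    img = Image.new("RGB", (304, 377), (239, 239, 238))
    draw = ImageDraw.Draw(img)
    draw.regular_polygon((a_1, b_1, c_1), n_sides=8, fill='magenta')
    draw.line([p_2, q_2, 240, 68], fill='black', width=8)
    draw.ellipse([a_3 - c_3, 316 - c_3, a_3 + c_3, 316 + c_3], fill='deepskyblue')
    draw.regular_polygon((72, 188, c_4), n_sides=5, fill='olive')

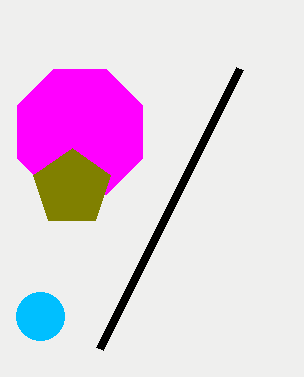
a_1 = 80, b_1 = 132, c_1 = 68, p_2 = 100, q_2 = 348, a_3 = 40, c_3 = 24, c_4 = 40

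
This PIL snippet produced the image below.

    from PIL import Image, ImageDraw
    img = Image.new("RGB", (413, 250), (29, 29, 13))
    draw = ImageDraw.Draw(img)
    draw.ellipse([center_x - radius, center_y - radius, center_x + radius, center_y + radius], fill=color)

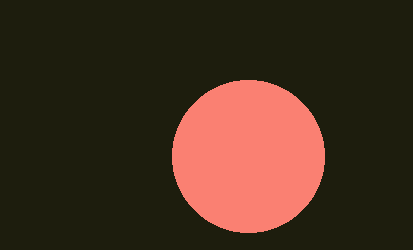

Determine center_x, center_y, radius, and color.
center_x = 248; center_y = 156; radius = 76; color = 'salmon'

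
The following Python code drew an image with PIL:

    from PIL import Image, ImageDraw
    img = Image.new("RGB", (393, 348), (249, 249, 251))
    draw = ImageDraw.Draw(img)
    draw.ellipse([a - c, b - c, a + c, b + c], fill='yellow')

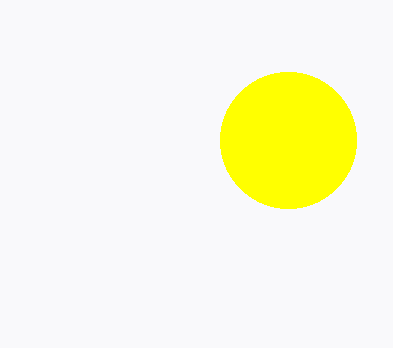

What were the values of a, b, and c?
a = 288, b = 140, c = 68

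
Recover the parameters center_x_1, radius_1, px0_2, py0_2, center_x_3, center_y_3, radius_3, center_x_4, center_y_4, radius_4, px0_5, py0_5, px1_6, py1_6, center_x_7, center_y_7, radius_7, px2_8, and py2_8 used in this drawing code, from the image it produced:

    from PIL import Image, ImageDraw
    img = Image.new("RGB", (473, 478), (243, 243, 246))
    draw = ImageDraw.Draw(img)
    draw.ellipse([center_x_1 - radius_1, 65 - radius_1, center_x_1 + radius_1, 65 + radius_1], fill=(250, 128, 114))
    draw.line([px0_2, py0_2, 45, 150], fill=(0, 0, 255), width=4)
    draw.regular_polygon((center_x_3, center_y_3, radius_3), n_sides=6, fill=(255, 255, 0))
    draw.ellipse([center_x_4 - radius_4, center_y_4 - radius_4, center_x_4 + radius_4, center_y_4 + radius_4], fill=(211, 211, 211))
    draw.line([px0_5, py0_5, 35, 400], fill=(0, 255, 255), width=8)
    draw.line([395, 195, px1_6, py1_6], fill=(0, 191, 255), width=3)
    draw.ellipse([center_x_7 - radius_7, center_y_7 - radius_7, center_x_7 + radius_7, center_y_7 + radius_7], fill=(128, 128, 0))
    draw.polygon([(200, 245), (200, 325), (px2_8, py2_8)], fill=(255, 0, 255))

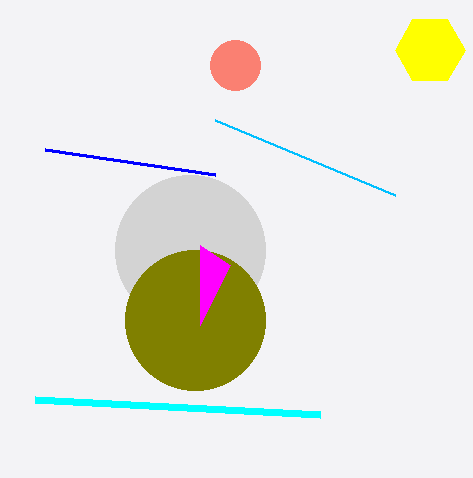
center_x_1 = 235; radius_1 = 25; px0_2 = 215; py0_2 = 175; center_x_3 = 430; center_y_3 = 50; radius_3 = 35; center_x_4 = 190; center_y_4 = 250; radius_4 = 75; px0_5 = 320; py0_5 = 415; px1_6 = 215; py1_6 = 120; center_x_7 = 195; center_y_7 = 320; radius_7 = 70; px2_8 = 230; py2_8 = 265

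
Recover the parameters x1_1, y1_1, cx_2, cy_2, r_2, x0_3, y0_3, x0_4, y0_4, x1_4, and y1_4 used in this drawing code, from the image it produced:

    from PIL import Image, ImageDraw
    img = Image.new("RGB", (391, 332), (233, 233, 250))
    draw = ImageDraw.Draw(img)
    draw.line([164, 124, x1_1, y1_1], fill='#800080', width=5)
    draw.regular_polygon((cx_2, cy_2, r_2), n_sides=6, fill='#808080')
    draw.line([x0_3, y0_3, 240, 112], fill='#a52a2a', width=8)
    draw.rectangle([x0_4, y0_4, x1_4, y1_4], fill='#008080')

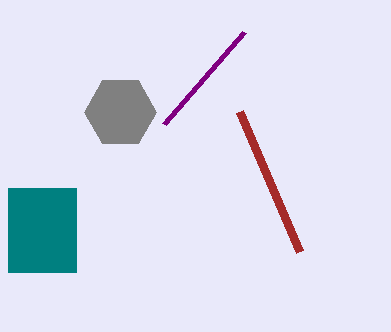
x1_1 = 244; y1_1 = 32; cx_2 = 120; cy_2 = 112; r_2 = 36; x0_3 = 300; y0_3 = 252; x0_4 = 8; y0_4 = 188; x1_4 = 76; y1_4 = 272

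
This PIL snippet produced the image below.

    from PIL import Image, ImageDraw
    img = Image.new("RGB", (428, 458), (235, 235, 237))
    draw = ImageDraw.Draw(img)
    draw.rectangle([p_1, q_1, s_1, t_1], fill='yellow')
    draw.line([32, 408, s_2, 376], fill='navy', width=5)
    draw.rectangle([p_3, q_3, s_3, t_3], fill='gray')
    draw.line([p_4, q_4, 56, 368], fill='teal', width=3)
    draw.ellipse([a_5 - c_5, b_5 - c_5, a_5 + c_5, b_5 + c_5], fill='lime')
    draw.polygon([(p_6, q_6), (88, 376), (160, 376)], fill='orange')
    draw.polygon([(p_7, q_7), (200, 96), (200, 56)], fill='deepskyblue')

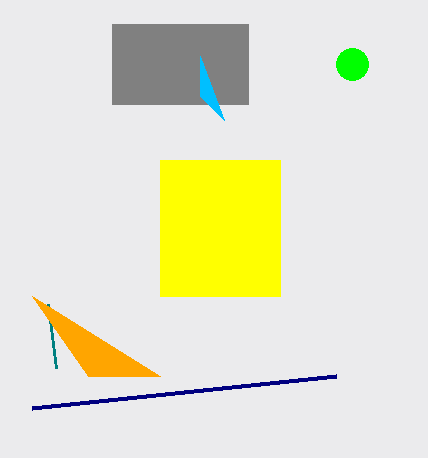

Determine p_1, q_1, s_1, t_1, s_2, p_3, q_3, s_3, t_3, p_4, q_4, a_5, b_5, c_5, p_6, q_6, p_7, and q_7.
p_1 = 160, q_1 = 160, s_1 = 280, t_1 = 296, s_2 = 336, p_3 = 112, q_3 = 24, s_3 = 248, t_3 = 104, p_4 = 48, q_4 = 304, a_5 = 352, b_5 = 64, c_5 = 16, p_6 = 32, q_6 = 296, p_7 = 224, q_7 = 120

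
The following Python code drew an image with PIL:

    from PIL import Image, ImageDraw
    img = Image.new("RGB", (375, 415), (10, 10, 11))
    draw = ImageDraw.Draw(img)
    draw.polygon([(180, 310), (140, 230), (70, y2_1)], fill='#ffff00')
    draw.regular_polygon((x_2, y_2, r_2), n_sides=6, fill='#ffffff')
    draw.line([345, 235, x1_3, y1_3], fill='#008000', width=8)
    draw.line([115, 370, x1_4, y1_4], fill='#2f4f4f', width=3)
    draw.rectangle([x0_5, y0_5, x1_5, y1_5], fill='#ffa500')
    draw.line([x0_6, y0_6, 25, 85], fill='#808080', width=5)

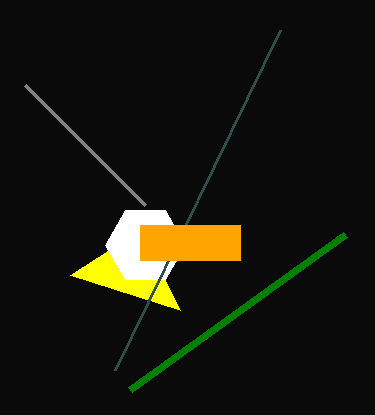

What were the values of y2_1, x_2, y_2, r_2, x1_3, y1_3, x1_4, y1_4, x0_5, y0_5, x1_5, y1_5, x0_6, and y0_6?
y2_1 = 275; x_2 = 145; y_2 = 245; r_2 = 40; x1_3 = 130; y1_3 = 390; x1_4 = 280; y1_4 = 30; x0_5 = 140; y0_5 = 225; x1_5 = 240; y1_5 = 260; x0_6 = 145; y0_6 = 205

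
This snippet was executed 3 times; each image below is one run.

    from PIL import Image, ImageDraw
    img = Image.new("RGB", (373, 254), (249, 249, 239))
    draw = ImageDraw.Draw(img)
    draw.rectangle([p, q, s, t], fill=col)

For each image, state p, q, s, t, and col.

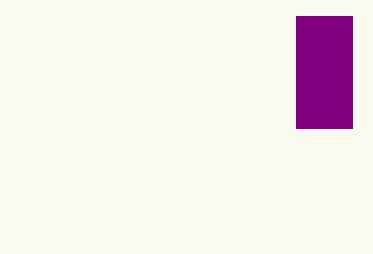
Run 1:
p = 296
q = 16
s = 352
t = 128
col = 'purple'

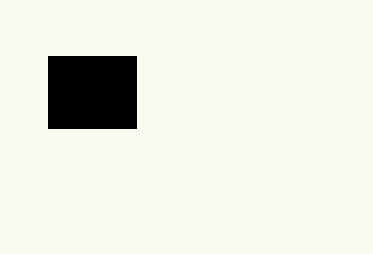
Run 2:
p = 48
q = 56
s = 136
t = 128
col = 'black'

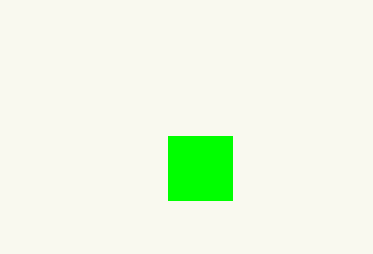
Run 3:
p = 168; q = 136; s = 232; t = 200; col = 'lime'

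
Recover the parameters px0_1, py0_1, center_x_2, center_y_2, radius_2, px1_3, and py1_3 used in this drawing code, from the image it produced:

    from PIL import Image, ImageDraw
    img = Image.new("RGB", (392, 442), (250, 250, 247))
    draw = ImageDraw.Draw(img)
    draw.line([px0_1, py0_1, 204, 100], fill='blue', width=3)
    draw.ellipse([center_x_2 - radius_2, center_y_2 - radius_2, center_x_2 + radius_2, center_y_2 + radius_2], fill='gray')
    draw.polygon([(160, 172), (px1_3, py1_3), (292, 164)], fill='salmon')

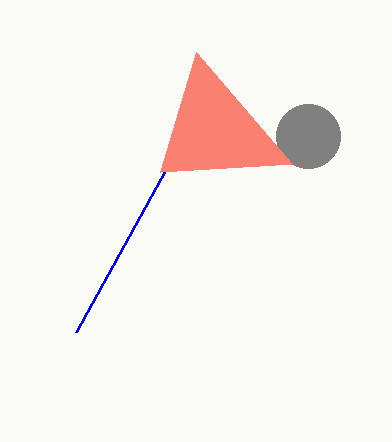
px0_1 = 76
py0_1 = 332
center_x_2 = 308
center_y_2 = 136
radius_2 = 32
px1_3 = 196
py1_3 = 52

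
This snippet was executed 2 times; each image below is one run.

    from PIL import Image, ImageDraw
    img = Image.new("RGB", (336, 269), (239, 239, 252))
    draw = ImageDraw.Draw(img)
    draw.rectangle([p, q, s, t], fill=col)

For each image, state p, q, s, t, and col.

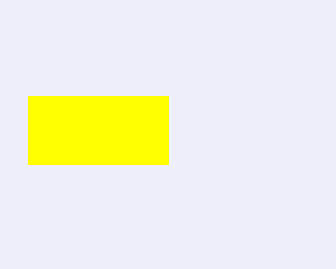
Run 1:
p = 28
q = 96
s = 168
t = 164
col = 'yellow'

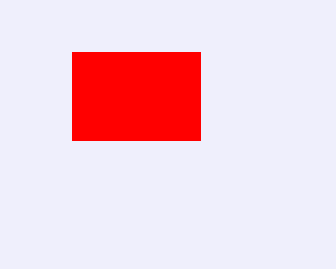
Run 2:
p = 72
q = 52
s = 200
t = 140
col = 'red'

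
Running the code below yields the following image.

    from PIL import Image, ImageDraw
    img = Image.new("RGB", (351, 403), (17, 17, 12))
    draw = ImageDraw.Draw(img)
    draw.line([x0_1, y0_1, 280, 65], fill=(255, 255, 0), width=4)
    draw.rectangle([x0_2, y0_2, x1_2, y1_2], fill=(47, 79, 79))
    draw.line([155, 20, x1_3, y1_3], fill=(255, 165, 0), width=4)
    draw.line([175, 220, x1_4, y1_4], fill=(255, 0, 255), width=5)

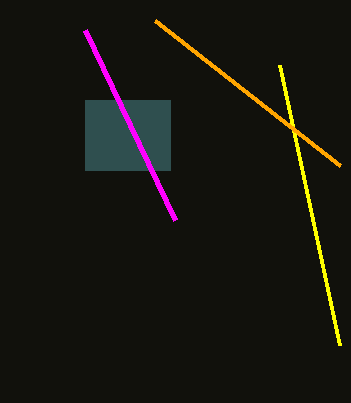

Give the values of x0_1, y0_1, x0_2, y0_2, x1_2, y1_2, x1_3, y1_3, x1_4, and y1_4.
x0_1 = 340; y0_1 = 345; x0_2 = 85; y0_2 = 100; x1_2 = 170; y1_2 = 170; x1_3 = 340; y1_3 = 165; x1_4 = 85; y1_4 = 30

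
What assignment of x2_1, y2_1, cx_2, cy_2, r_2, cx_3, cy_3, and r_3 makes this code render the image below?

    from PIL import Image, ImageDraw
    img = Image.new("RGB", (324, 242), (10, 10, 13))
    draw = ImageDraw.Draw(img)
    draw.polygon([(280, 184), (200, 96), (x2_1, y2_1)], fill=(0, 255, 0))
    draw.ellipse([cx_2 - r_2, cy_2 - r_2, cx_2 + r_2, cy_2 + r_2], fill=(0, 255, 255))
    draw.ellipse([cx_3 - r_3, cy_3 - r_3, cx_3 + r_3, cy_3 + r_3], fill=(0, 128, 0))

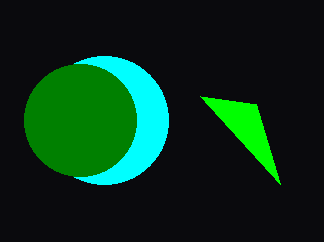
x2_1 = 256; y2_1 = 104; cx_2 = 104; cy_2 = 120; r_2 = 64; cx_3 = 80; cy_3 = 120; r_3 = 56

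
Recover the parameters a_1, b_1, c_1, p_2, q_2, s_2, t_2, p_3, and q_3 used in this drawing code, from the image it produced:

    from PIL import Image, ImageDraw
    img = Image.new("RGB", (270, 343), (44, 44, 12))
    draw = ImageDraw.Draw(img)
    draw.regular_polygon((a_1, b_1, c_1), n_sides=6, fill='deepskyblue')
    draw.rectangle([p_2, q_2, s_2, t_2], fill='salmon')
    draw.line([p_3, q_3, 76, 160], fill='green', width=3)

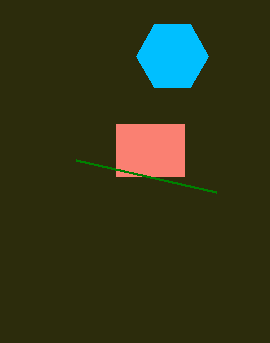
a_1 = 172
b_1 = 56
c_1 = 36
p_2 = 116
q_2 = 124
s_2 = 184
t_2 = 176
p_3 = 216
q_3 = 192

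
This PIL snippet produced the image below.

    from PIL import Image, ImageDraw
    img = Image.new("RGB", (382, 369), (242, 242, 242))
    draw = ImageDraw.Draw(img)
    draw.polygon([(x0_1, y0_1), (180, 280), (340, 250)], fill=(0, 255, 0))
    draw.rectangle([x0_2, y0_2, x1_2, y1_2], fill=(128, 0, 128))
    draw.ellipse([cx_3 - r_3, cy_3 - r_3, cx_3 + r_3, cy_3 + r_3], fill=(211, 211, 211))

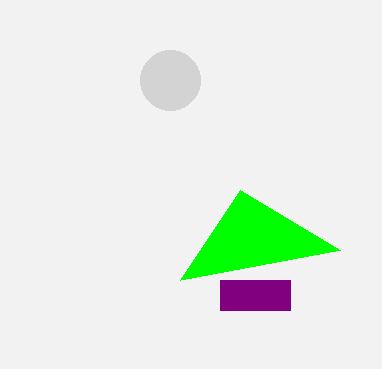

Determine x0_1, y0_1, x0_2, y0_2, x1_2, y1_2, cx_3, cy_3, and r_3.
x0_1 = 240; y0_1 = 190; x0_2 = 220; y0_2 = 280; x1_2 = 290; y1_2 = 310; cx_3 = 170; cy_3 = 80; r_3 = 30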